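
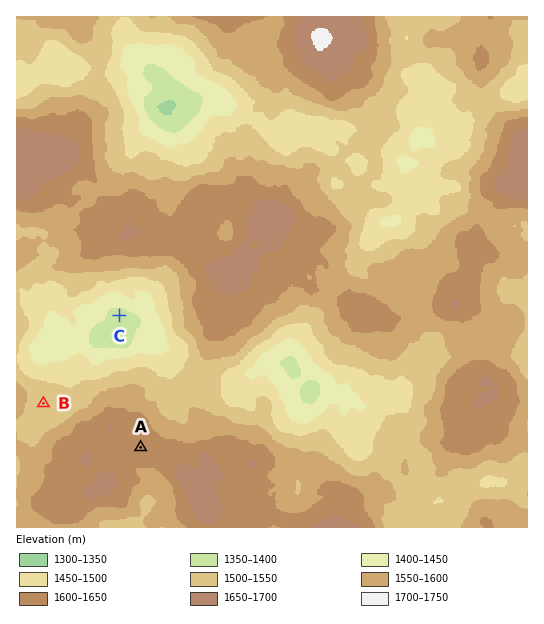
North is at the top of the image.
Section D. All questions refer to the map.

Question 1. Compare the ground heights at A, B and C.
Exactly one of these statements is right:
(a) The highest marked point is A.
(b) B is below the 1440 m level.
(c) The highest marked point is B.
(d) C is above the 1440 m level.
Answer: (a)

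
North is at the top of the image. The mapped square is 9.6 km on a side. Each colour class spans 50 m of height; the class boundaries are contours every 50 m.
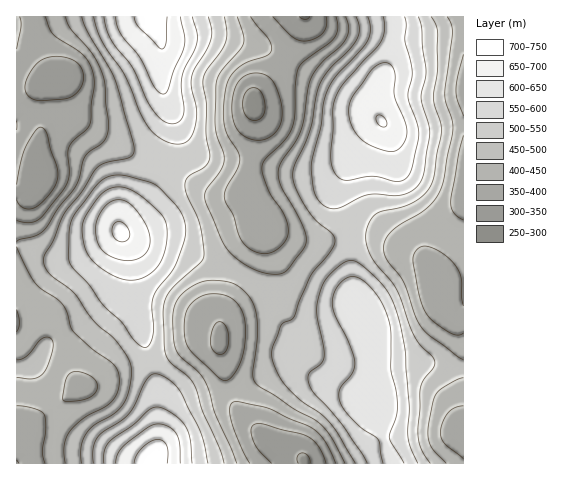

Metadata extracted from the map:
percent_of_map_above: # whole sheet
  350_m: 95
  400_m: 80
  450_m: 62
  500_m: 46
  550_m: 30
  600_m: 17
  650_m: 6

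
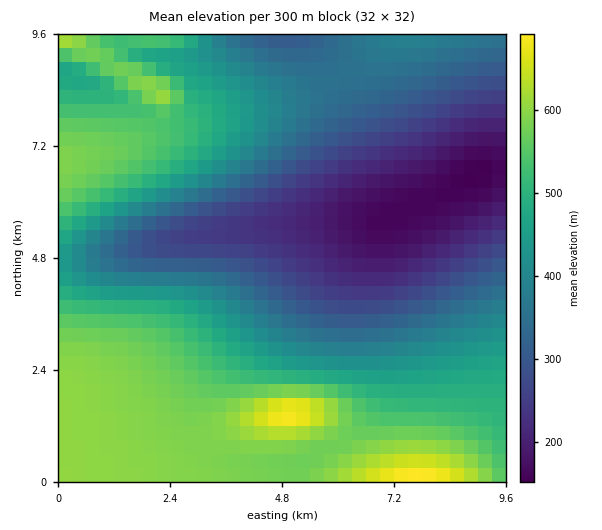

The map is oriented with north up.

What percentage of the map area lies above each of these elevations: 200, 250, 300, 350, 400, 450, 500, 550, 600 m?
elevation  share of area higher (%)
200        92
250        83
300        74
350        64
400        53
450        46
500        36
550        26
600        6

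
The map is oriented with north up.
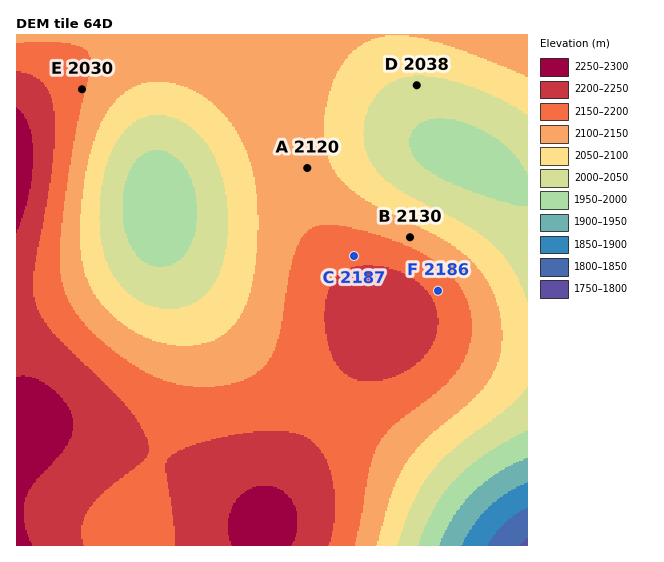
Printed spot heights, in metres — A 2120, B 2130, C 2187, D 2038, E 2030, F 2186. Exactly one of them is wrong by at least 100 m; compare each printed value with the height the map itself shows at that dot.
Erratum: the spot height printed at E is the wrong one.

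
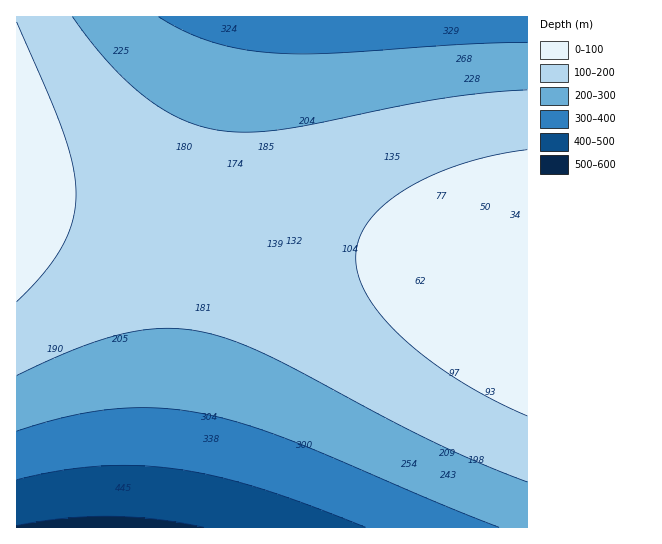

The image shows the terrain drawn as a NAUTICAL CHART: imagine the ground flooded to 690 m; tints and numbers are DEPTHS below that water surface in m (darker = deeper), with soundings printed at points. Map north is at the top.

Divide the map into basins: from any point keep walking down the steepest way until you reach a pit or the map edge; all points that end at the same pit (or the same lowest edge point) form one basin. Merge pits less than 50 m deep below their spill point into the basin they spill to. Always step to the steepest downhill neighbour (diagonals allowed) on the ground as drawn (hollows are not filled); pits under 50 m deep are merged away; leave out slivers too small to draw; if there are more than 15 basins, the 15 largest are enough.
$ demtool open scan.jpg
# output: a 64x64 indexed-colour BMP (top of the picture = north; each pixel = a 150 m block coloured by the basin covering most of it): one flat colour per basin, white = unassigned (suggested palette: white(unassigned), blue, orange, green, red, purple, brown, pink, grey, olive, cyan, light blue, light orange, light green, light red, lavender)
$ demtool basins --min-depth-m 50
<image width="64" height="64" href="data:image/bmp;base64,Qk12CAAAAAAAAHYAAAAoAAAAQAAAAEAAAAABAAQAAAAAAAAIAAATCwAAEwsAABAAAAAAAAAA////ALR3HwAOf/8ALKAsACgn1gC9Z5QAS1aMAMJ34wB/f38AIr28AM++FwDox64AeLv/AIrfmACWmP8A1bDFABERERERERERERERERERERERERERERERERERERERERERERERERERERERERERERERERERERERERERERERERERERERERERERERERERERERERERERERERERERERERERERERERERERERERERERERERERERERERERERERERERERERERERERERERERERERERERERERERERERERERERERERERERERERERERERERERERERERERERERERERERERERERERERERERERERERERERERERERERERERERERERERERERERERERERERERERERERERERERERERERERERERERERERERERERERERERERERERERERERERERERERERERERERERERERERERERERERERERERERERERERERERERERERERERERERERERERERERERERERERERERERERERERERERERERERERERERERERERERERERERERERERERERERERERERERERERERERERERERERERERERERERERERERERERERERERERERERERERERERERERERERERERERERERERERERERERERERERERERERERERERERERERERERERERERERERERERERERERERERERERERERERERERERERERERERERERERERERERERERERERERERERERERERERERERERERERERERERERERERERERERERERERERERERERERERERERERERERERERERERERERERERERERERERERERERERERERERERERERERERERERERERERERERERERERERERERERERERERERERERERERERERERERERERERERERERERERERERERERERERERERERERERERERERERERERERERERERERERERERERERERERERERERERERERERERERERERERERERERERERERERERERERERERERERERERERERERERERERERERERERERERERERERERERERERERERERERERERERERERERERERERERERERERERERERERERERERERERERERERERERERERERERERERERERERERERERERERERERERERERERERERERERERERERERERERERERERERERERERERERERERERERERERERERERERERERERERERERERERERERERERERERERERERERERERERERERERERERERERERERERERERERERERERERERERERERERERERERERERERERERERERERERERERERERERERERERERERERERERERERERERERERERERERERERERERERERERERERERERERERERERERERERERERERERERERERERERERERERERERERERERERIiIhERERERERERERERERERERERERERERERERERIiIiIiIiERERERERERERERERERERERERERERESIiIiIiIiIiIiIREREREREREREREREREREREREiIiIiIiIiIiIiIiIiIhEREREREREREREREREREiIiIiIiIiIiIiIiIiIiIiIiERERERERERERERIiIiIiIiIiIiIiIiIiIiIiIiIiIiIRERERERERIiIiIiIiIiIiIiIiIiIiIiIiIiIiIiIiIhEREREiIiIiIiIiIiIiIiIiIiIiIiIiIiIiIiIiIiIiESIiIiIiIiIiIiIiIiIiIiIiIiIiIiIiIiIiIiIiIiIiIiIiIiIiIiIiIiIiIiIiIiIiIiIiIiIiIiIiIiIiIiIiIiIiIiIiIiIiIiIiIiIiIiIiIiIiIiIiIiIiIiIiIiIiIiIiIiIiIiIiIiIiIiIiIiIiIiIiIiIiIiIiIiIiIiIiIiIiIiIiIiIiIiIiIiIiIiIiIiIiIiIiIiIiIiIiIiIiIiIiIiIiIiIiIiIiIiIiIiIiIiIiIiIiIiIiIiIiIiIiIiIiIiIiIiIiIiIiIiIiIiIiIiIiIiIiIiIiIiIiIiIiIiIiIiIiIiIiIiIiIiIiIiIiIiIiIiIiIiIiIiIiIiIiIiIiIiIiIiIiIiIiIiIiIiIiIiIiIiIiIiIiIiIiIiIiIiIiIiIiIiIiIiIiIiIiIiIiIiIiIiIiIiIiIiIiIiIiIiIiIiIiIiIiIiIiIiIiIiIiIiIiIiIiIiIiIiIiIiIiIiIiIiIiIiIiIiIiIiIiIiIiIiIiIiIiIiIiIiIiIiIiIiIiIiIiIiIiIiIiIiIiIiIiIiIiIiIiIiIiIiIiIiIiIiIiIiIiIiIiIiIiIiIiIiIiIiIiIiIiIiIiIiIiIiIiIiIiIiIiIiIiIiIiIiIiIiIiIiIiIiIiIiIiIiIiIiIiIiIiIiIiIiIiIiIiIiIiIiIiIiIiIiIiIiIiIiIiIiIiIiIiIiIiIiIiIiIiIiIiIiIiIiIiIiIiIiIiIiIiIiIiIiIiIiIiIiIiIiIiIiIiIiIiIiIiIiIiIiIiIiIiIiIiIiIiIiIiIiIiIiIiIiIiIiIiIiIiIiIiIiIiIiIiIiIiIiIiIiIiIiIiIiIiIiIiIiIiIiIiIiIiIiIiIiIiIiIiIiIiIiIiIiIiIiIiIiIiIiIiIiIiIiIiIiIiIiIiIiIiIiIiIiIiIiIiIiIiIiIiIiIiIiIiIiIiIiIiIiIiIiIiIiIiIiIiIiIiIiIiIiIiIiIiIiIiIiIiIiIiIiIiIiIiIiIiIiIiIiIi"/>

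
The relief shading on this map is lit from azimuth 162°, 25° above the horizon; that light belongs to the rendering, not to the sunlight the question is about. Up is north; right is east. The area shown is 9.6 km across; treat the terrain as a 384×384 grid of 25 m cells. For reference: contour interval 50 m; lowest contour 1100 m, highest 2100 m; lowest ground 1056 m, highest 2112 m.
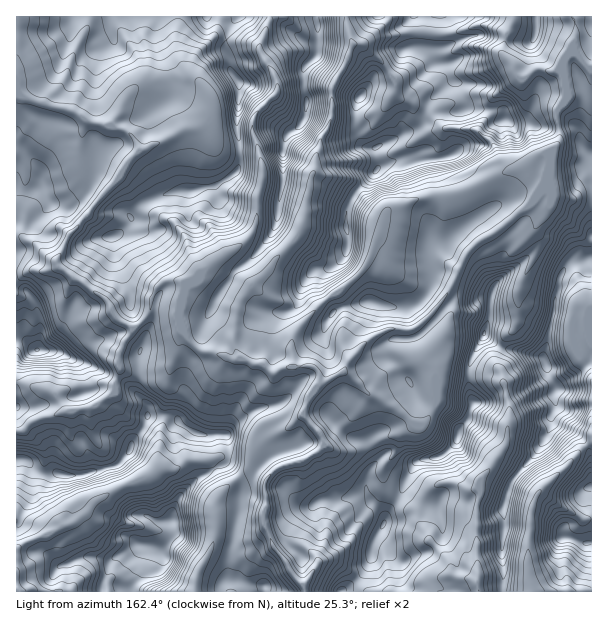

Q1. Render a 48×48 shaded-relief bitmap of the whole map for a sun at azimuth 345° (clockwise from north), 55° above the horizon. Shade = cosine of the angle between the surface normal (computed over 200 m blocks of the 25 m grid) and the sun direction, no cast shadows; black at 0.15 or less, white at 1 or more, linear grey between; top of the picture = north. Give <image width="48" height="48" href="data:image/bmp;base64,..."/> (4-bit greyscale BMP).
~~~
<image width="48" height="48" href="data:image/bmp;base64,Qk32BAAAAAAAAHYAAAAoAAAAMAAAADAAAAABAAQAAAAAAIAEAAATCwAAEwsAABAAAAAAAAAAAAAAABEREQAiIiIAMzMzAERERABVVVUAZmZmAHd3dwCIiIgAmZmZAKqqqgC7u7sAzMzMAN3d3QDu7u4A////ALqni9vLcQOc3M3suszvp3d6vMvLqKuYh7u5iru7lQF83c3rya3uuId4q7u6l7uIh7vNy827qmE63c3cqZvMupmYiaqohqp3dqze7u7cvKMX3czNi5iqzKq7qJqplKp1aIve7u7e3cY2vbrKqoiZzaqruZq6pJqZvYis3e7u3chovLnKqYmrvcqqq6q5tYvO3ZZ5vN3d7+lYvLirqqmrvOuru6u6tYzfy4ZEab3v//xWvMmrvdy8zNyry6vM1G3sqohSEUe+//+Eesqs3u7t3NypvKvN5inc3ImodTImve/oVauN/u7+7d23Z3et3BGN3aze7ttRWrzcpnuZ3e/+7s3bYzN73XAI7e7u7u7XSJmZmXrKmb7c3u7//DNZzbQBjv/u3e3dd5h4mHnMy6urze7/7JRHvLswOt7u7u7vt5rN7Ie7zdmt7d3d29g2rLuCFIvd3u7u2s3e7smarMrN3t3LzN1UipmmMqu7qr3s7u7e7tzLqc3c3dy7zrymiYmoZMzKqYrc7e7d7u3dyb7t3Mu7zKzaupm5ZZiHiYne3N3c3e3d7azdy7zMzL3bupi7hTEjSJnNys3czd3Lzbmsy7zMzLyqmHi7uVIlmqrMur3czMu6u5iazLvLzLyHiJy6y6y7vMqt2rzLu7u7u6mqrNy7vMuVvu+6vN673My867zLq7u6q8uamauru7q4nu7IvN2rzL3JzLzMq8y7mc2Ihmd4u7rcjO3YvOyrzLypm7zNuszMt53amJmni7u8jNzYq+273cmamrvN2rzdyFfd3d3cicu8e9vZit3M3KeaiKvN3KvMumM57u7duMzfiNzLeMzNuYiJhni83bm8zLghnt3Myq3v6szNmZmbmJmIhlaKvdqL3e2iO8zMy53v/t3ezKl4ypmYd2Zmis2Wzu3IOczMy5re7u7d7rmIzcy5mYhVRHzFbdy6WMzMzLms3N7e/rqYfe7bu6h3Q0nJSsu6WMzN3dypvM3u7bupeO7dupeYdlnLaMu8RazN3d3Lq8ze3ru7ua7u25mIqWjMd8zOUDabzM3dy7zNzMu8zJzu7dzLuVbMh83doAAViavN3MzLq8zMzLnO7u7u7WW6hqzLlhAAEjeszMzKq83czMqt7u7u7ralQ4uHm6dSEAA4q7zLvM3czMur3d3d3biFUEqInMvLqWIURGm8vM3MzM3Lq83czKpooAmqvuy83uyEISNqvdzMzMzbqrvMy5qL1QTL3v7Mu7qnZnZ63t3cy7u7u6q8ynXe7TLau+7tupdqu6u87dzMupq8zLu7yIGe3IS6qc7cu7qs7Mys7cy6mpmrzMu7ppM8qqbL2a3Lu6ur3e27zcy6qpiKu7u7dcl6ioSe7bu6q7u6rd3Mzcy6qqh3mauoacq6i4FO79iaq7qru6u8zMu7q6l3eJmIjMq4nLM67riazMqJuXeby7urrMupiIiHrKmpm8hYzLzM3cp2qpaJy8u7u8u5mZmHq4WLu7hpqb3My7uWjMmKu8zMusy6qpmXinRs3LhqlpyqqZm5jdqKuw=="/>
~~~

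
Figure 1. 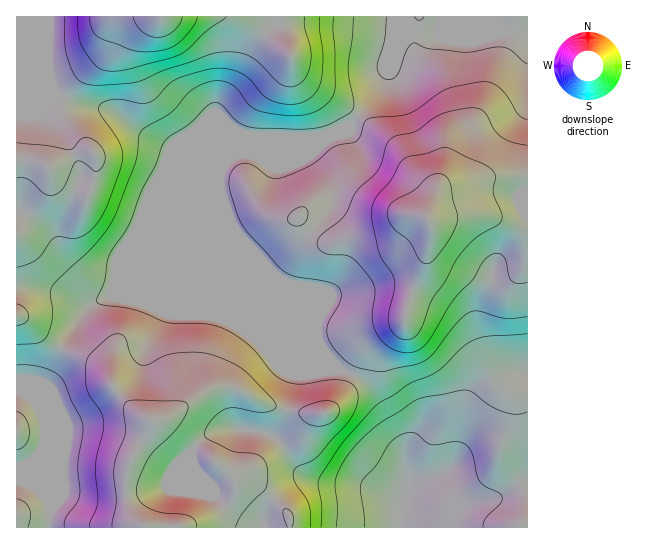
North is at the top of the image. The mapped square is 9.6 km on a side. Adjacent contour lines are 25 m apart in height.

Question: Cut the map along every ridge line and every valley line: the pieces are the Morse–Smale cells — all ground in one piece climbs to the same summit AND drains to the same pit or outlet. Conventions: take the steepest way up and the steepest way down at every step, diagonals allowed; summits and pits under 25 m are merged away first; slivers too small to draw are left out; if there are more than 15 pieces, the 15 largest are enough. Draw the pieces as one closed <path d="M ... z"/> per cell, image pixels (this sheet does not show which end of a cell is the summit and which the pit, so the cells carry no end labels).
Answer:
<path d="M238 16l-222 1 1 511 32-1 0-134-4-10 23-48 13-20 12-11 16-8 5 0 29 7 30 12 46 2 110 46 6 0-20-26-63-63-28-68-4-15 0-16 5-12 13-8 9-2 10 4 18 0 74-30 10-12-54-34-9-10-4-13-6-7-31-26z"/><path d="M359 116l-10 11-66 28-8 2-18 0-4-2-11-2-13 7-9 15 0 16 7 23 25 60 63 63 14 21 13 13 19 8 11 10 13 20 16 29 3 11 4 40-7 20 34 3 11-1 21-8 28-4 33-18 0-304-42 0-21 8-23 4-7 8-6 14 3-13-1-8-18-17-12-20-16-17z"/><path d="M114 296l-5 0-16 8-12 11-13 20-23 48 4 10 1 135 350-1 1-20 7-18-5-47-22-40-16-21-23-10-11-8-100-42-18-5-40-1-30-12z"/><path d="M510 31l-69 2-18 0-10-2-17 20-13 34-24 30 26 21 16 17 12 20 18 17 1 8-2 10 5-11 7-8 23-4 21-8 42-2 0-140z"/><path d="M527 16l-288 1 16 8 31 26 6 7 4 13 9 10 54 34 24-30 13-34 17-20 10 2 87-2 17 4z"/><path d="M527 481l-10 4-22 14-28 4-21 8-11 1-33-3-2 18 127 1z"/>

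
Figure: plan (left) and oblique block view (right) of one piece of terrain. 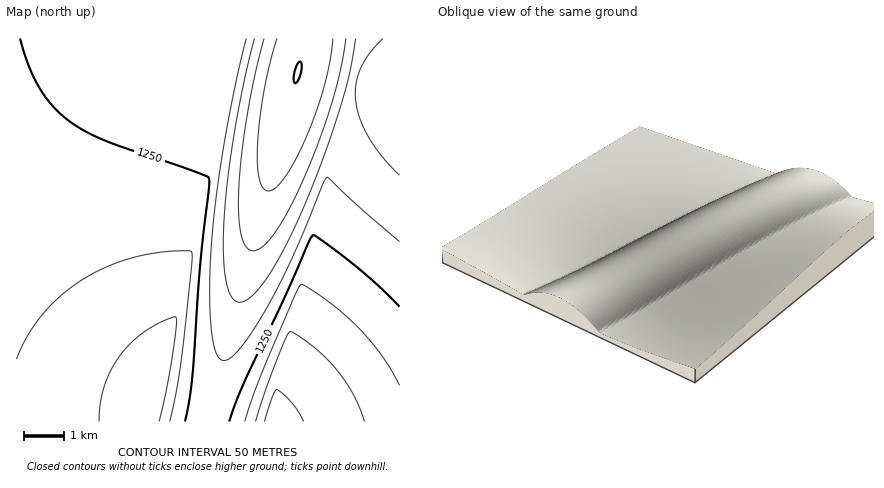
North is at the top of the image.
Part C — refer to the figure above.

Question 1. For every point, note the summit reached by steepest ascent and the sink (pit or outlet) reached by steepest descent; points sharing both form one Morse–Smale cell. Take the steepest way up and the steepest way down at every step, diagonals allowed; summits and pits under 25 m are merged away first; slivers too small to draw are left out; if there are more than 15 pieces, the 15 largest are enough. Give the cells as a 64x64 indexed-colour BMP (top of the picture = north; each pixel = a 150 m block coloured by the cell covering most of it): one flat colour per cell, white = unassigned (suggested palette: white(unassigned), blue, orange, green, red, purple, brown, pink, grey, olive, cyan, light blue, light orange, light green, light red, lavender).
<image width="64" height="64" href="data:image/bmp;base64,Qk12CAAAAAAAAHYAAAAoAAAAQAAAAEAAAAABAAQAAAAAAAAIAAATCwAAEwsAABAAAAAAAAAA////ALR3HwAOf/8ALKAsACgn1gC9Z5QAS1aMAMJ34wB/f38AIr28AM++FwDox64AeLv/AIrfmACWmP8A1bDFABEREREREREREREREREREREzMzMzMyIiIiIiIiIiIiIiERERERERERERERERERERETMzMzMzMiIiIiIiIiIiIiIRERERERERERERERERERERMzMzMzMyIiIiIiIiIiIiIhERERERERERERERERERERETMzMzMzIiIiIiIiIiIiIiERERERERERERERERERERERMzMzMzMiIiIiIiIiIiIiIREREREREREREREREREREREzMzMzMzIiIiIiIiIiIiIhERERERERERERERERERERETMzMzMzMiIiIiIiIiIiIiEREREREREREREREREREREREzMzMzMyIiIiIiIiIiIiIRERERERERERERERERERERETMzMzMzIiIiIiIiIiIiIhERERERERERERERERERERERMzMzMzMyIiIiIiIiIiIiEREREREREREREREREREREREzMzMzMzIiIiIiIiIiIiIRERERERERERERERERERERERMzMzMzMiIiIiIiIiIiIhEREREREREREREREREREREREzMzMzMyIiIiIiIiIiIiERERERERERERERERERERERETMzMzMzMiIiIiIiIiIiIREREREREREREREREREREREREzMzMzMyIiIiIiIiIiIhERERERERERERERERERERERETMzMzMzIiIiIiIiIiIiERERERERERERERERERERERERMzMzMzMiIiIiIiIiIiIREREREREREREREREREREREREzMzMzMzIiIiIiIiIiIhERERERERERERERERERERERERMzMzMzMiIiIiIiIiIiEREREREREREREREREREREREREzMzMzMyIiIiIiIiIiIRERERERERERERERERERERERETMzMzMzIiIiIiIiIiIhERERERERERERERERERERERERMzMzMzMiIiIiIiIiIiERERERERERERERERERERERERETMzMzMzIiIiIiIiIiIRERERERERERERERERERERERERMzMzMzMiIiIiIiIiIhEREREREREREREREREREREREREzMzMzMyIiIiIiIiIiERERERERERERERERERERERERETMzMzMzIiIiIiIiIiIREREREREREREREREREREREREREzMzMzMyIiIiIiIiIhERERERERERERERERERERERERETMzMzMzIiIiIiIiIiERERERERERERERERERERERERERMzMzMzMiIiIiIiIiIREREREREREREREREREREREREREzMzMzMyIiIiIiIiIhERERERERERERERERERERERERERMzMzMzMiIiIiIiIiEREREREREREREREREREREREREREzMzMzMyIiIiIiIiIRERERERERERERERERERERERERETMzMzMzIiIiIiIiIhEREREREREREREREREREREREREREzMzMzMiIiIiIiIiERERERERERERERERERERERERERETMzMzMzIiIiIiIiIRERERERERERERERERERERERERERMzMzMzMiIiIiIiIhEREREREREREREREREREREREREREzMzMzMyIiIiIiIiERERERERERERERERERERERERERERMzMzMzIiIiIiIiIREREREREREREREREREREREREREREzMzMzMiIiIiIiIhERERERERERERERERERERERERERETMzMzMzIiIiIiIiERERERERERERERERERERERERERERMzMzMzMiIiIiIiIRERERERERERERERERERERERERERETMzMzMyIiIiIiIhERERERERERERERERERERERERERERMzMzMzIiIiIiIiEREREREREREREREREREREREREREREzMzMzMyIiIiIiIRERERERERERERERERERERERERERETMzMzMzIiIiIiIhEREREREREREREREREREREREREREREzMzMzMiIiIiIiERERERERERERERERERERERERERERETMzMzMyIiIiIiIRERERERERERERERERERERERERERERMzMzMzMiIiIiIhEREREREREREREREREREREREREREREzMzMzMyIiIiIiERERERERERERERERERERERERERERERMzMzMzIiIiIiIREREREREREREREREREREREREREREREzMzMzMiIiIiIhERERERERERERERERERERERERERERETMzMzMzIiIiIiEREREREREREREREREREREREREREREREzMzMzMiIiIiIRERERERERERERERERERERERERERERETMzMzMyIiIiIhERERERERERERERERERERERERERERERMzMzMzIiIiIiEREREREREREREREREREREREREREREREzMzMzMiIiIiIRERERERERERERERERERERERERERERERMzMzMzIiIiIhEREREREREREREREREREREREREREREREzMzMzMiIiIiERERERERERERERERERERERERERERERETMzMzMyIiIiIRERERERERERERERERERERERERERERERMzMzMzIiIiIhERERERERERERERERERERERERERERERETMzMzMyIiIiERERERERERERERERERERERERERERERERMzMzMzIiIiIREREREREREREREREREREREREREREREREzMzMzMiIiIhERERERERERERERERERERERERERERERETMzMzMyIiIi"/>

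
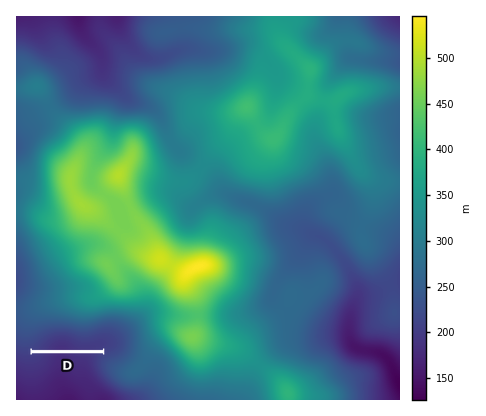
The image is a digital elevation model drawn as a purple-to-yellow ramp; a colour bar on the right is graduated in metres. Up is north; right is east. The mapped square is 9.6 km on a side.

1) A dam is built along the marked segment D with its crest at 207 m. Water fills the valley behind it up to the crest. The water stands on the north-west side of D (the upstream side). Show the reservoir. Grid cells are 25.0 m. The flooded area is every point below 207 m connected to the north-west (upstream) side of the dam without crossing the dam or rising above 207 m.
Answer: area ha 52.1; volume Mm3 4.42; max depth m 23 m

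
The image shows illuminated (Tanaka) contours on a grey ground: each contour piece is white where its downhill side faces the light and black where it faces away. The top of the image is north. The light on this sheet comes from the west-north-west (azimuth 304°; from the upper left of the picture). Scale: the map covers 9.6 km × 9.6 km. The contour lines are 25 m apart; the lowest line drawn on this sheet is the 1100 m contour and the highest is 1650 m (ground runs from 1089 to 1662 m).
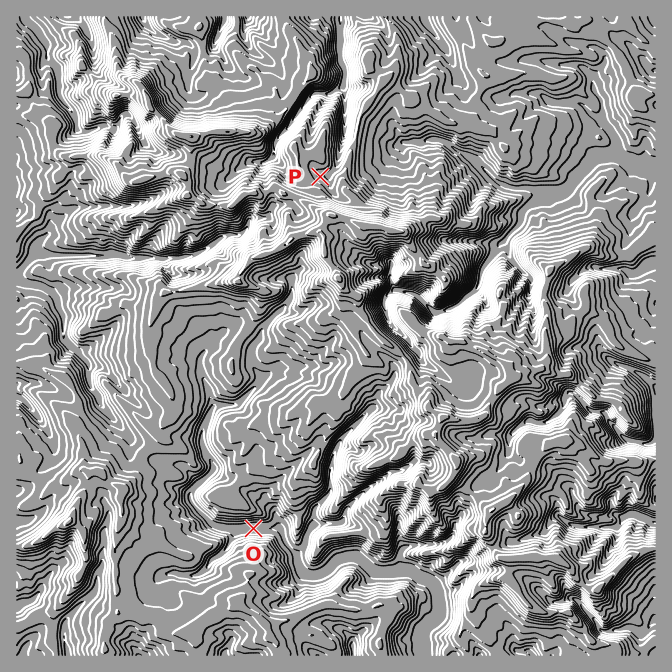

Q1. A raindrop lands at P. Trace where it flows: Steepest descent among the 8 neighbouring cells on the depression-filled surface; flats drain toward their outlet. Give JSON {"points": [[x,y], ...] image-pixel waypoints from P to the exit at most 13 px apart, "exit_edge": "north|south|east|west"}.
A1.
{"points": [[320, 177], [334, 170], [338, 157], [342, 143], [345, 130], [345, 117], [345, 103], [345, 90], [345, 77], [342, 63], [340, 50], [340, 37], [340, 23], [340, 17]], "exit_edge": "north"}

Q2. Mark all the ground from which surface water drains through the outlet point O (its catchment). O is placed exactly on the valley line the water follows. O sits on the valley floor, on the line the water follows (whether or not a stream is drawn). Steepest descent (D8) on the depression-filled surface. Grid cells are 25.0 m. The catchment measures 12.315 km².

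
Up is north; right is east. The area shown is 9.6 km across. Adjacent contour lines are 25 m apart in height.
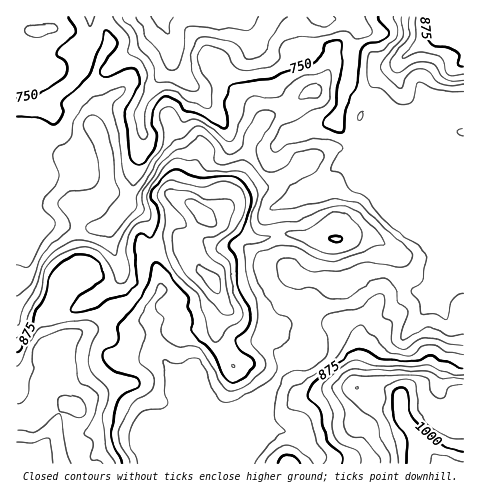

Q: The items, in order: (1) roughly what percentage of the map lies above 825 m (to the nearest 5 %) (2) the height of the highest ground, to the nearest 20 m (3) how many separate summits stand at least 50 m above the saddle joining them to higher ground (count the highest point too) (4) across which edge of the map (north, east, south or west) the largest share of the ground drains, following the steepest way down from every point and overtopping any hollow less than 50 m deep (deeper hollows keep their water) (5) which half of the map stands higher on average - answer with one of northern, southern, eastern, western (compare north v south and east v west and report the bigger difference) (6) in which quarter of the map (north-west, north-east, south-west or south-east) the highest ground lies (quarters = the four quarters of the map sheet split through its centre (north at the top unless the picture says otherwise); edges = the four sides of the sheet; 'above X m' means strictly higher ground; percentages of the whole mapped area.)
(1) About 45 % of the map lies above 825 m.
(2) About 1040 m is the highest elevation on the sheet.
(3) Counting only tops that stand 50 m proud, the map has 4 summits.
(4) The largest share of the runoff leaves by the northern edge.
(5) On average the southern half of the map is the higher ground.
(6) Look to the south-east quarter for the highest ground.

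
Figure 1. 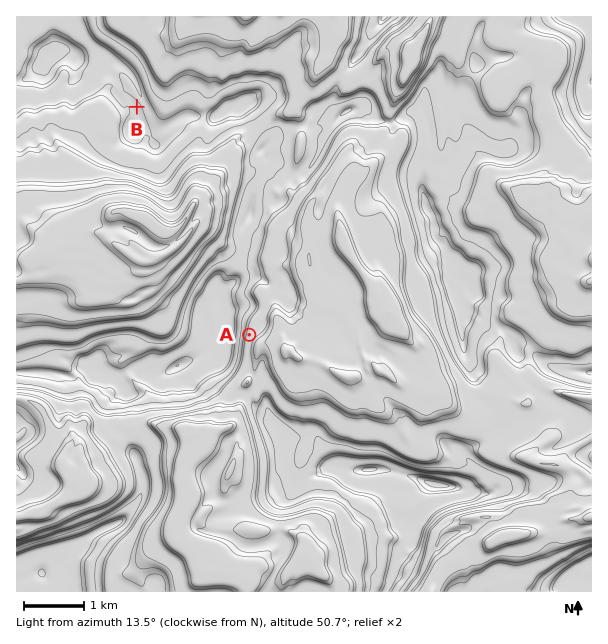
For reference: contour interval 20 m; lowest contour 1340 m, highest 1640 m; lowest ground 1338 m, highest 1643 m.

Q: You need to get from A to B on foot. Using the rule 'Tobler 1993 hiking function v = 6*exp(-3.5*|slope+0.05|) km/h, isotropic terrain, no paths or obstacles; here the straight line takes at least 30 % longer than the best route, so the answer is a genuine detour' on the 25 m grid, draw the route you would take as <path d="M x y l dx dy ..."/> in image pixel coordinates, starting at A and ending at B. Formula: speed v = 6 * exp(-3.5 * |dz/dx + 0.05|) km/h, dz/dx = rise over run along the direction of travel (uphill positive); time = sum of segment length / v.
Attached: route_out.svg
<path d="M249 335l0-15 6-12 0-3-3-6-3-3-1-3 0-14-17-33 0-3-1-3 0-54-2-3 0-9-3-6-1-1-6-3-6-6-18-9-9-9-29-15-16-17-3-1"/>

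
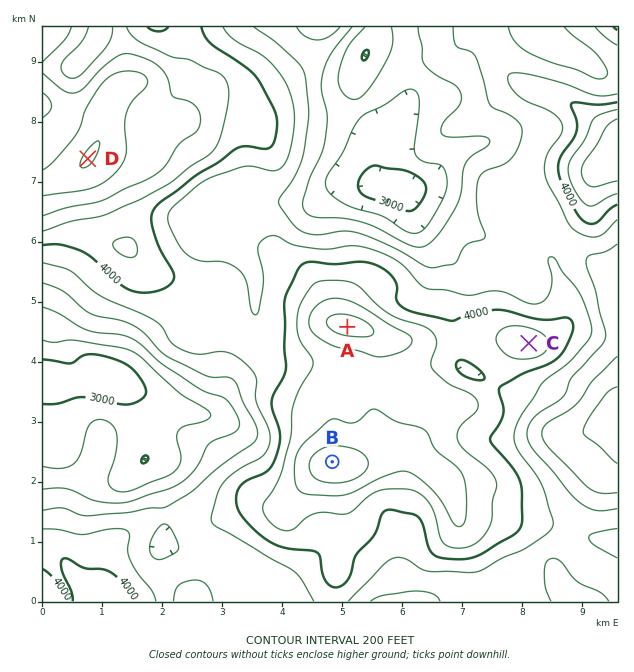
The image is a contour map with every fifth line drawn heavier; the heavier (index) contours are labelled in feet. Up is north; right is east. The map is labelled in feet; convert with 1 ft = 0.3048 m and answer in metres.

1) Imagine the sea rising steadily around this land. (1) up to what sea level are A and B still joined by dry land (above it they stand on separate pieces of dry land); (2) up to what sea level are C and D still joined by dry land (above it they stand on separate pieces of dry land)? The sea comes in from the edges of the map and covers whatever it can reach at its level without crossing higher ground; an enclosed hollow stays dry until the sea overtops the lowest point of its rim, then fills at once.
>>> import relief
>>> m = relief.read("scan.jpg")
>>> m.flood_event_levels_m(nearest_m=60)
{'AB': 1320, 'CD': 1200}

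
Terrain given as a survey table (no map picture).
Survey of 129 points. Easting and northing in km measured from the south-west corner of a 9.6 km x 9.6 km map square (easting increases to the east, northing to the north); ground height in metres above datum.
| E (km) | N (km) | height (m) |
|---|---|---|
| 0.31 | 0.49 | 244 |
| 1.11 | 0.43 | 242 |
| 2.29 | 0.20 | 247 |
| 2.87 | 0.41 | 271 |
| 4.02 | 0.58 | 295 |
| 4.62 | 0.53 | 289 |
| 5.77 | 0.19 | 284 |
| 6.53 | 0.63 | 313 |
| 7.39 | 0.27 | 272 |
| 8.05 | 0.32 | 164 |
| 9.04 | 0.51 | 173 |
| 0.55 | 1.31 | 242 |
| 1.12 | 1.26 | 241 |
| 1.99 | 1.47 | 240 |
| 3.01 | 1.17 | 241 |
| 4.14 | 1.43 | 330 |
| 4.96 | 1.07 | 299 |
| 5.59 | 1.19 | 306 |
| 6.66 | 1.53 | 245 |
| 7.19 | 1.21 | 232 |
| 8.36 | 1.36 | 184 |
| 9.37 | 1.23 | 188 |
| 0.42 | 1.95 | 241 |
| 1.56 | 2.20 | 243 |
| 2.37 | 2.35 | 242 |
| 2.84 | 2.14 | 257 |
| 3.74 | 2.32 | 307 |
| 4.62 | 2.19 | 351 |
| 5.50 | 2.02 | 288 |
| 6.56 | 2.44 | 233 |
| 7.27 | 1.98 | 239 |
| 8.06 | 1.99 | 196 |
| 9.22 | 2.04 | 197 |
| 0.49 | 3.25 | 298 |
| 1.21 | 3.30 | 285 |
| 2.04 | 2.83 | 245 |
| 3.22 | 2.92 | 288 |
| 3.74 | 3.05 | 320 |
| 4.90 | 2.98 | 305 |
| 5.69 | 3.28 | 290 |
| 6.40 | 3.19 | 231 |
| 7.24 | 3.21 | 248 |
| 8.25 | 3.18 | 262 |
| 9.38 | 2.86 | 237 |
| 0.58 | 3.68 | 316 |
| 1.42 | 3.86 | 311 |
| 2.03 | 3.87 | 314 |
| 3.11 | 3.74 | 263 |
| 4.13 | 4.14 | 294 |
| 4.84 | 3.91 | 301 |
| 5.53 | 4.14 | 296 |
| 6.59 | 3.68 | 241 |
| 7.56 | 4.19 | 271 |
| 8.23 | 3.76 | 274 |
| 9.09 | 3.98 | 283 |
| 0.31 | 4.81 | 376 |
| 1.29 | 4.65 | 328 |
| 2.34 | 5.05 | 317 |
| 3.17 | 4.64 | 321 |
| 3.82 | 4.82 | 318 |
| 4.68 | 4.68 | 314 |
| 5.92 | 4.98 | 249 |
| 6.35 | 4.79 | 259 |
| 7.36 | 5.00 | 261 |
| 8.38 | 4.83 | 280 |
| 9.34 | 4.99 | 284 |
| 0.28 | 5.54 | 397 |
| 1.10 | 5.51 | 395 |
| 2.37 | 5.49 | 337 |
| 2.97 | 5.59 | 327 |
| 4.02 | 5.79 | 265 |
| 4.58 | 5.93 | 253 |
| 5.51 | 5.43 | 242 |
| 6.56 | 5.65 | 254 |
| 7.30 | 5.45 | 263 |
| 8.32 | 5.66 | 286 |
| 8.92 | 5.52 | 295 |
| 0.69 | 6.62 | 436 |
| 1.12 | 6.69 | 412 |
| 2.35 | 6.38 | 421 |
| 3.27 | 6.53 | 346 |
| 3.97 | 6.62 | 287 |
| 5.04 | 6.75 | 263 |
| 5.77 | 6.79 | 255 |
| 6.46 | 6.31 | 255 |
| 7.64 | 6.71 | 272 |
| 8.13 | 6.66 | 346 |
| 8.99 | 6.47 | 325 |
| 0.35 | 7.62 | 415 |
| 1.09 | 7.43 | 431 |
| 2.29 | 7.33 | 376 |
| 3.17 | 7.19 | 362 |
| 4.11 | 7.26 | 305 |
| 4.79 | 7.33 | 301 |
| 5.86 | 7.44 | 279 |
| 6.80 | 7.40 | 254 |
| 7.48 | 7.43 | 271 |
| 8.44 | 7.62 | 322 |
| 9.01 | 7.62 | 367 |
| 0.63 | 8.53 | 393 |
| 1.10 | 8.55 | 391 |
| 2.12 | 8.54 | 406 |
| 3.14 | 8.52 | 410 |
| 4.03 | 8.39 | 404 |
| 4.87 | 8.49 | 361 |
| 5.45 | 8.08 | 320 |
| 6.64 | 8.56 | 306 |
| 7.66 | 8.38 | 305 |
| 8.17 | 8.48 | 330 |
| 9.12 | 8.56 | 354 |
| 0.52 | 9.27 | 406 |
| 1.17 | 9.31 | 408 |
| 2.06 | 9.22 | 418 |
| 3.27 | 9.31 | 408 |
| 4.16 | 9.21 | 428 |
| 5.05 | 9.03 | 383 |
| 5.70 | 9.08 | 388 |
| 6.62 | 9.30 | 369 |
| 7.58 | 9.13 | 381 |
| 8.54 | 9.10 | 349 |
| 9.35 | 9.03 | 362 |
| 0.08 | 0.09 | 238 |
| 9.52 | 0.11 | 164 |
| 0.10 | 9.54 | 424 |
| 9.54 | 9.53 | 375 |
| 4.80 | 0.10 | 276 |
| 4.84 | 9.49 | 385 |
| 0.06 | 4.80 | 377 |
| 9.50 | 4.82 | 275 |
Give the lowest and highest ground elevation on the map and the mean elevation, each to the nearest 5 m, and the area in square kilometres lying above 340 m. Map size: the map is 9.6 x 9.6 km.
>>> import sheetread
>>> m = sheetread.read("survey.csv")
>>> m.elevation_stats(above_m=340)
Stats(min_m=160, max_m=440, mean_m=305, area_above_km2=25.4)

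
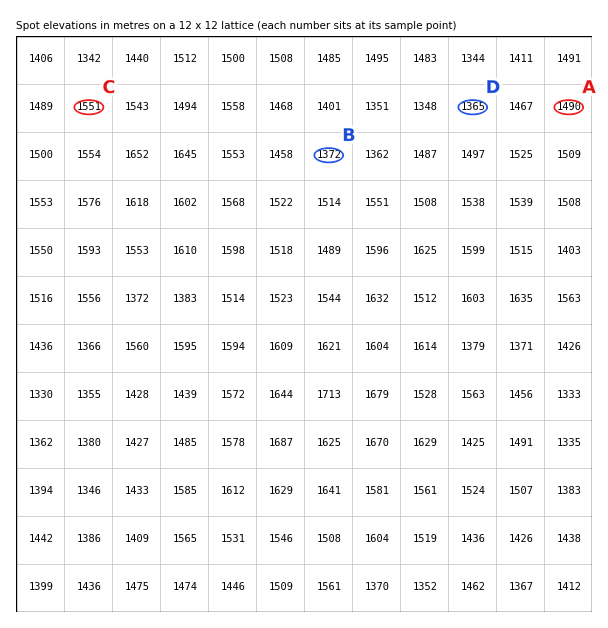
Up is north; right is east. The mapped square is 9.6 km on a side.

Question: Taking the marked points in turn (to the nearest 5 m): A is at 1490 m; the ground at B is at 1370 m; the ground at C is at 1550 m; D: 1365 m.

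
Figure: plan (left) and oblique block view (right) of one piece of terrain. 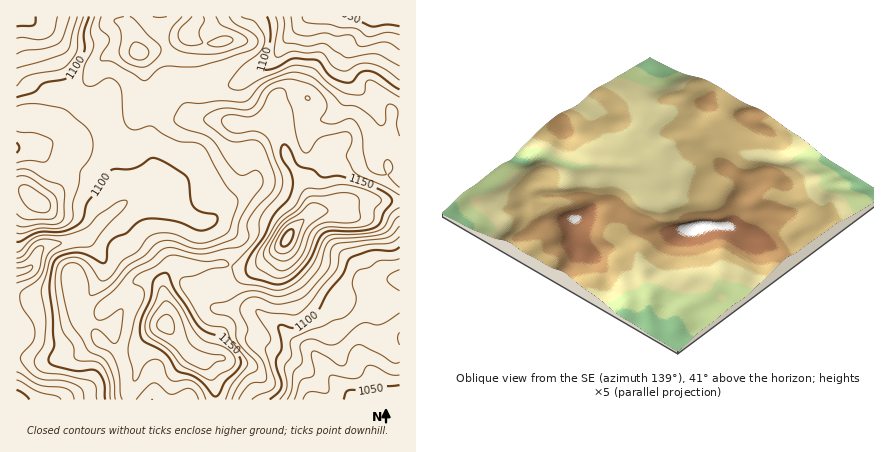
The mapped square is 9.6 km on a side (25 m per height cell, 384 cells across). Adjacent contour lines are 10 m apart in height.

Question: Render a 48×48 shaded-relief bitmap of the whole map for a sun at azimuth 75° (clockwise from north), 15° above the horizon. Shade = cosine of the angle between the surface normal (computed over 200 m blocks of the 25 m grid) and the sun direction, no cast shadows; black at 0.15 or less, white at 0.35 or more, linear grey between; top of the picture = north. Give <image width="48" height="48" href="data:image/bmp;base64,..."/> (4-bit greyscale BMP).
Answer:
<image width="48" height="48" href="data:image/bmp;base64,Qk32BAAAAAAAAHYAAAAoAAAAMAAAADAAAAABAAQAAAAAAIAEAAATCwAAEwsAABAAAAAAAAAAAAAAABEREQAiIiIAMzMzAERERABVVVUAZmZmAHd3dwCIiIgAmZmZAKqqqgC7u7sAzMzMAN3d3QDu7u4A////AGZndmVWUzaJl3iHVGrLqZmry5iJqYiIiGVmd2ZmUzWJl3eHVHq7qYm825iZmIiIiFVWdmZ2UzV5l2d2RYqrqZrNyomph4mId1VWdmd3U0Z5l2ZlVomruqzcuZqYeJmHd2Zmd3eHVFZ4mGRFeJmszM3LqqqHeZl3d3dmd3d2VmZ4h1NXmZm+7cuqq7l3iZh3eHdmZ3ZVeHZndUR5qpre26qru5d4mYd4iXdlVmZWiYZmVFeaqqvduZq7qYd4mYiImXdlVWZniIZUNXm7u6q7qau5iYiImZiImXdlRVZ4iIdUNYrN26mrqqqXeZmYiZiImXd1RGeHiIdkRYrN25mquph3iZmZiZiImXd1RGiHeJh1RYvdypmaqXd4iZqZiZmIiXd1RGiYeIh2RYzcqYiZmGZ4iaqpmZmImXd1RGiZh3iGVZzKmIiIh2Z4maupmZmJmodlRGmql2Z3Zpy5iIh3dmZ4mquqqpmZmndTNHm7p1Vnd5qYiIh3ZmZ4q6q6qpmZmYdSJHq7qGZnd4iZmYiHZmZoq7u7upiZiJljRoq7l3d3d3iaqYiHZVVnq8zLupiIiLuWZ4mpd3h3ZnmrqYiYZURYrN3LqYiHeLund4iHd4h3d4q7qYiIZTI3vN3Kh3d3iZmXZ4iHd4iHeJqqmId2ZUIlrcy4dnd4mniGaJmZh3iIiJmZmIdlVlQ0i7qXZniau3d3irqqmHeIiJmIiIdlVmZVaJqHeJmru2Z4rLupmId4iIiIiIdmZmZmZnmYiaqrumd5vLqpmYh3iIiIiIh2ZmZ3ZWmZmaqaq3ibu7qZmZiIiIiIeIh3d3ZmZnmYmaqru4m7qqqpmYiIiIiIeId3d3ZVZ4mImqu7u5q7mZqZmYiIiIiIiHZniHZVZ5mYmru6qqqpiJmZmYiIiIiIh3ZniHZFeJmZmqqoiZmYiIiZmIiIiIiIh2Z4iHVGiZmZmqqYiYiId3iZmIiJiIeIdmZ4iGRHqoiJmaqYmXd3d3iamIiIiHeIdmZ4h2RYqoeImqqYmXd3d3iamYiIh3d3dmZnh2VpqoeImrqYiXd3iImamIeIh3d3dmZnh3eJqpiIiaqZiYiIiZmZmHd4h3d3d2ZomHiJqpiYiaqYiIiJmZmZiHd4iHd3h3eJmHiZqpiZmaqYiImZmZmYiHd4iIiIiIial2eJmYmqmZmIiYiZiIiIiHd4iYiImZmZhlaJmIq7qZiImoiIiIiIiHd4iZiJmZmZhlaJmJvLuYeJq3eIiId4iHd3iZiIiImZh2eJmqvLqXeau4iIiHZoiHdniYiIiIiZmId4mqvLqHiru4iIiHZniHZnmYiIiIiZmZmHiavLmImqqoiIiHVWd2VompiIiIiJmaqXiaq7mImaqoiIiGVVZ2Voqph3d3iJmbupmpmqmZmZqpmYh2VVZmZ5qoZniIiZqs3KmpmZmamJmpmYdlRFZmaKqXZomYiau8zLqZiZmaqYmZmHdlREZneamYZompmrurvMupmamaqYmYh3dlREVniamYdniqq7qqvMupmZqqqZmQ=="/>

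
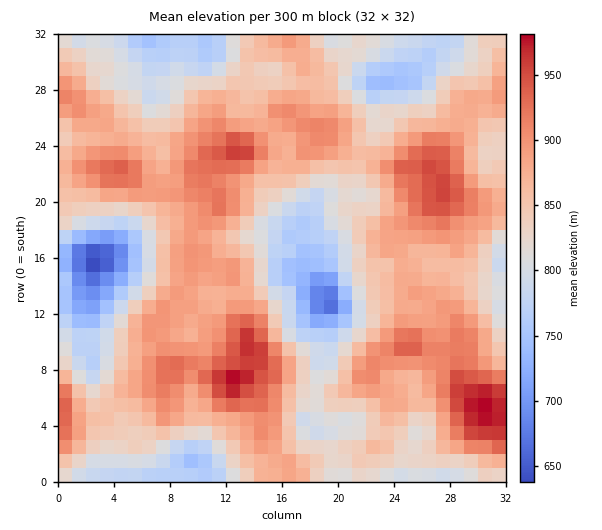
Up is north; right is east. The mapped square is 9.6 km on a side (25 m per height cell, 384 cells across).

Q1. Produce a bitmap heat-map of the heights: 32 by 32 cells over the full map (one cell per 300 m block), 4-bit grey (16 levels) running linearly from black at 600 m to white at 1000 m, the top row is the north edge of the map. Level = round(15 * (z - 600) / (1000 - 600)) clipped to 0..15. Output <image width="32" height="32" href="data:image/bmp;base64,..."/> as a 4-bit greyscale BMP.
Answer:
<image width="32" height="32" href="data:image/bmp;base64,Qk12AgAAAAAAAHYAAAAoAAAAIAAAACAAAAABAAQAAAAAAAACAAATCwAAEwsAABAAAAAAAAAAAAAAABEREQAiIiIAMzMzAERERABVVVUAZmZmAHd3dwCIiIgAmZmZAKqqqgC7u7sAzMzMAN3d3QDu7u4A////AId3d2ZmZomqupiJiHiHeJmZeIh3ZWeaqrqYmZmJmZmqupiZmHZ4mrupmJmqmJq8zcuZmZqYiavLmHiImZiKze7Lqpmruqq7u5eIiJqpm97u2pmqvLq83MyoiZmrqqve7sqJq7y6ve3cqYmru6q83u6oeKu8y87u3LmIq8uqvN3cl2iavMzN3dy5d5vLu8zMuoZnmru7vN7cqHeKvN3MzLl2d5q7urve2oZmeKvMu8y5ZVeKu7q7zcl2RWeau7vLqGRFeau7qru4dTJXmrq7uphkNGeau6qql3UzWJqru6mIYyNWiru7uoZlRHiauqqpiFMSRnq7u7qGVVZ5maqqqpdTIjWKu7qph2Zmeau6qrqXdURWibu6mIdmZ4mru7u7qJh3d4qru6mHZmiJq7zMu7qZmYmau8y6mHZ4mZq83cy7qqu7u7zMupmHeIiKzN3cuqu8zLu8zLuqqYiZmszd26qrzNy6vMzMuqqpqavd3cqZq7u7qrzN3curu6qqvN3KmZqqqqq7zN26q8y5mavMupmbu6qZm7y7q7zMuoiaqqqZu7uZiJq7qqvLu6mJiZqqqsuqmHeJqqqqu6qYZ3eJq6u6mIh4iJmZmZqqh1VWeZmrqoiHd3d3mZmqqYdmZmeImpmId2ZmZomqqqmIh3ZneJqHiHZmZmaJqrqYiIh3d3iZ"/>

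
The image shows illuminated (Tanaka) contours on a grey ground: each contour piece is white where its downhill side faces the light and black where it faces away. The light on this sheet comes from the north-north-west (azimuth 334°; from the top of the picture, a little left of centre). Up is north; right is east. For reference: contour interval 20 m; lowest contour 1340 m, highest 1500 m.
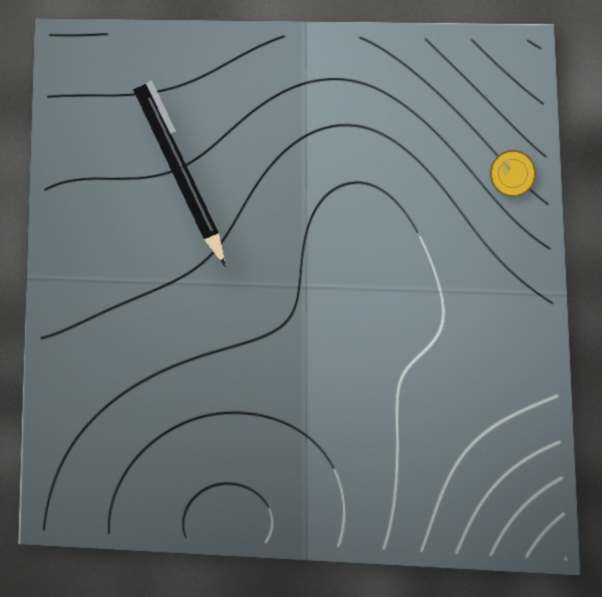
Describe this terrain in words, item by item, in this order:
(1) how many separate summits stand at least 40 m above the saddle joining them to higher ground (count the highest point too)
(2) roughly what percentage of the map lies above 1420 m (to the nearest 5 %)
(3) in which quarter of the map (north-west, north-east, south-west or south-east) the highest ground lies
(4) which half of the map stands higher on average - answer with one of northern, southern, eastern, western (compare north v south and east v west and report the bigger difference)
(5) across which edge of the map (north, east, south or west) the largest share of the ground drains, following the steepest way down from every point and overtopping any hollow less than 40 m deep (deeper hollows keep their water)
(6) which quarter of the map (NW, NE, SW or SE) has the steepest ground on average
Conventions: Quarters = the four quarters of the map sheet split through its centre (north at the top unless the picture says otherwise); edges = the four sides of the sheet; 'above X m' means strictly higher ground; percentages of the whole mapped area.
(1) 2 summits rise at least 40 m above their surroundings.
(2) Roughly 25 % of the ground is higher than 1420 m.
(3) The highest ground is in the north-east quarter.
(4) Taken as a whole, the northern half is higher than the southern.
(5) Most of the ground drains across the southern edge.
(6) The north-east quarter is the steepest part of the map.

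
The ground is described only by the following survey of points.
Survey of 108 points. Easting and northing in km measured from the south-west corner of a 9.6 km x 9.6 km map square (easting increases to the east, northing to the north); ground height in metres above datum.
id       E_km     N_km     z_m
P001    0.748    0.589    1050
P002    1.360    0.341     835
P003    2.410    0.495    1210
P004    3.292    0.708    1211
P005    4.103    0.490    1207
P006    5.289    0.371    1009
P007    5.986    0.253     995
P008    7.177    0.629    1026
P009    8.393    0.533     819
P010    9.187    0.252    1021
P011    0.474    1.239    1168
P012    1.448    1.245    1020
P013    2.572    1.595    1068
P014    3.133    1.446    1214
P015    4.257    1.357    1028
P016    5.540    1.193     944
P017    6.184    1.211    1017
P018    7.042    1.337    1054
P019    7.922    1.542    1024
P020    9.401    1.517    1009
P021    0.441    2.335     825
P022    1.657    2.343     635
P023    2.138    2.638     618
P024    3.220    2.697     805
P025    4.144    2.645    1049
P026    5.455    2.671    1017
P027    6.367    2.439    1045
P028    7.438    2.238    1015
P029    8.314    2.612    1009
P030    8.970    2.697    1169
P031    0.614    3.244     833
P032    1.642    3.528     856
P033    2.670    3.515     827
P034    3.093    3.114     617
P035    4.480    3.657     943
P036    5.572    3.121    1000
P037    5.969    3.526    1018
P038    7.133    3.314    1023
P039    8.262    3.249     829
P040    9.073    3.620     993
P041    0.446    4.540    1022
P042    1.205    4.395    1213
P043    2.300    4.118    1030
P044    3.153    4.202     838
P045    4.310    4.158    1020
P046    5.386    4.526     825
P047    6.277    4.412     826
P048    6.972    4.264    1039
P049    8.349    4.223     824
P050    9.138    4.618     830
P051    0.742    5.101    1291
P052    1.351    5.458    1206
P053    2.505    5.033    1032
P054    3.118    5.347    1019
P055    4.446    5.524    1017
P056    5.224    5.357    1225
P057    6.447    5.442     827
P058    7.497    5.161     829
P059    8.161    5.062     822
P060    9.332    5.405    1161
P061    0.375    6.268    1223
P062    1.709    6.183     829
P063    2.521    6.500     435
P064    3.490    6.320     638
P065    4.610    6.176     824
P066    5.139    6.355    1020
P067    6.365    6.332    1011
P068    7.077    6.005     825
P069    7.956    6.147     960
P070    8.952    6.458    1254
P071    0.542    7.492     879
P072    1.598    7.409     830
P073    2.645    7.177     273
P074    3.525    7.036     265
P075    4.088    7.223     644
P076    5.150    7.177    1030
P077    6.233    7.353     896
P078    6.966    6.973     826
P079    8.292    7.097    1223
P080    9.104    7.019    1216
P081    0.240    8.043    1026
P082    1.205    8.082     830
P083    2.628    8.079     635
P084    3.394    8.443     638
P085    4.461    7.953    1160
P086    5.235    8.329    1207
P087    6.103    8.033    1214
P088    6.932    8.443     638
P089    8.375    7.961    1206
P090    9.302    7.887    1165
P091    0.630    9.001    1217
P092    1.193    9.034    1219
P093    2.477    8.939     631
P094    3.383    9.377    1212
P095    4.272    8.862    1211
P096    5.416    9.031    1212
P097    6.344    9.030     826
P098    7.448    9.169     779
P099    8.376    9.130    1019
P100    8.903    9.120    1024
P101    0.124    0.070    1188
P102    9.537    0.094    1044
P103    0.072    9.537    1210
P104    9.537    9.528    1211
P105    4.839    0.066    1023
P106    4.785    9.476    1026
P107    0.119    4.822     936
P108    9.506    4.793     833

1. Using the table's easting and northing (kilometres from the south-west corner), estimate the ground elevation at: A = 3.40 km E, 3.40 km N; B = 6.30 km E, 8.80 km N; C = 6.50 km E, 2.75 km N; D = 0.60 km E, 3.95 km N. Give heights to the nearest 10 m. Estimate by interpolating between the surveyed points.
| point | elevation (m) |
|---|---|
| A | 670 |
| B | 820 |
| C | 1080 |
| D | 990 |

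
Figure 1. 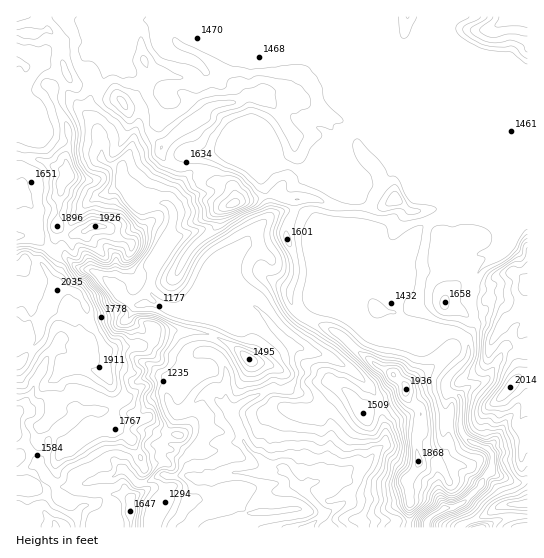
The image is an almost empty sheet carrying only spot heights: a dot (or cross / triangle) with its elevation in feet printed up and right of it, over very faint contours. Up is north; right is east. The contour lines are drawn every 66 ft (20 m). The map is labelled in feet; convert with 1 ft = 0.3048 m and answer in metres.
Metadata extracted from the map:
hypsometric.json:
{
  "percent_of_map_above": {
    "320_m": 96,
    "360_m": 88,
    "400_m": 79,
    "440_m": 67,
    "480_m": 31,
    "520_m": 14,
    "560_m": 6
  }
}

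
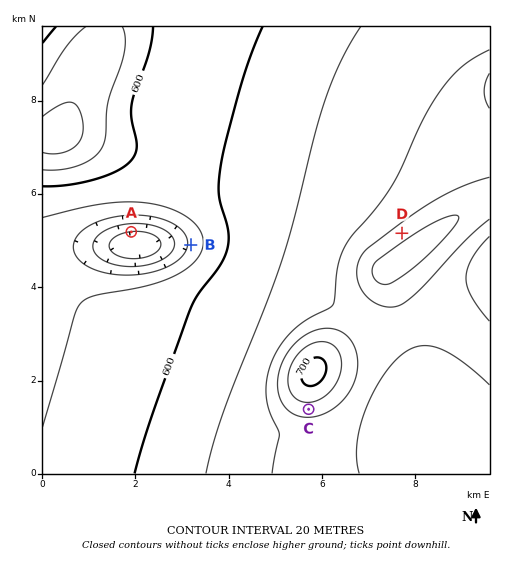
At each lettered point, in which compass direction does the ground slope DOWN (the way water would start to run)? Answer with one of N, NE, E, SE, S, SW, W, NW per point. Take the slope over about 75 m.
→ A S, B W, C S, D NW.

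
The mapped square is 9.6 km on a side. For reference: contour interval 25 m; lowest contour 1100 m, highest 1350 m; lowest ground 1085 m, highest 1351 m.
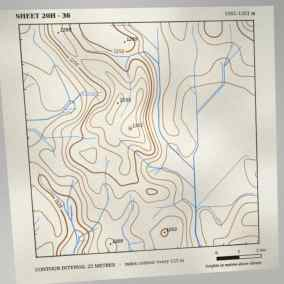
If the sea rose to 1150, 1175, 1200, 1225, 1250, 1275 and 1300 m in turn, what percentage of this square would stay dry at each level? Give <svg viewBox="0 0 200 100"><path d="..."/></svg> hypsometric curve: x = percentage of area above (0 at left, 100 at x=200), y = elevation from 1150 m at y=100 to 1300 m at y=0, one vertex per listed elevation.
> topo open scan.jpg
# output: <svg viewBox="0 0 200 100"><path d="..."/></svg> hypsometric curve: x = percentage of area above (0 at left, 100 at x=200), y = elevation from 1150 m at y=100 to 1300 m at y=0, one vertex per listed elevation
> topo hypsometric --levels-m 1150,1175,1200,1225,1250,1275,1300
<svg viewBox="0 0 200 100"><path d="M183 100l-52-17-40-16-33-17-22-17-18-16-9-17"/></svg>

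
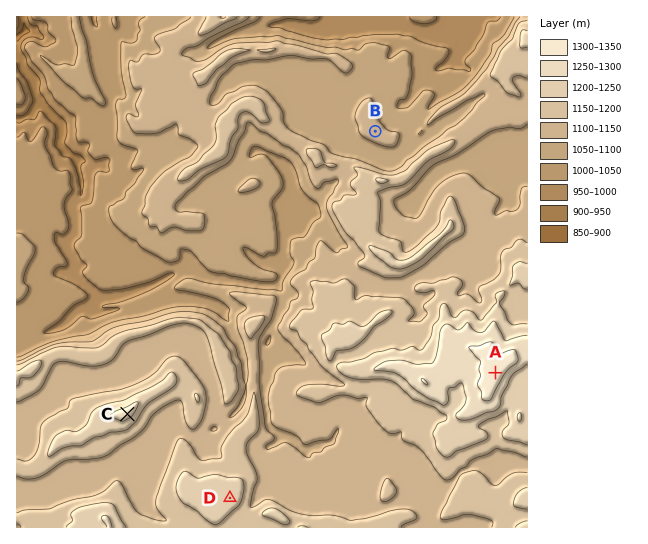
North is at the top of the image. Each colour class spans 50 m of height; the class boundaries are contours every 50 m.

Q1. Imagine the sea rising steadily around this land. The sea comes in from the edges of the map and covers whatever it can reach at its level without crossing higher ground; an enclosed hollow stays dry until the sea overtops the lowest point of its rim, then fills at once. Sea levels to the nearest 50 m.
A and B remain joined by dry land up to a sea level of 1100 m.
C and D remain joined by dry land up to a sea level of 1150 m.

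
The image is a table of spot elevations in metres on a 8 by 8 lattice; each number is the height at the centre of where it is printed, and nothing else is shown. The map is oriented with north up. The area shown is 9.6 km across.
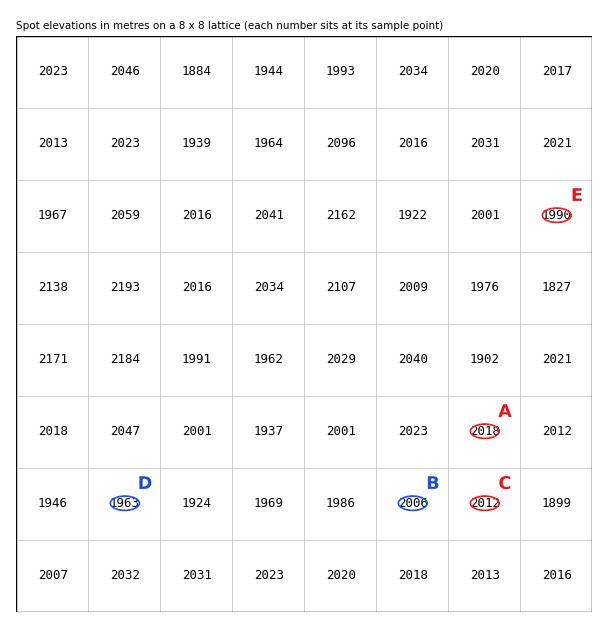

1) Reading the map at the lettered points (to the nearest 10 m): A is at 2020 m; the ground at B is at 2010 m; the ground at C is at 2010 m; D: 1960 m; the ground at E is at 1990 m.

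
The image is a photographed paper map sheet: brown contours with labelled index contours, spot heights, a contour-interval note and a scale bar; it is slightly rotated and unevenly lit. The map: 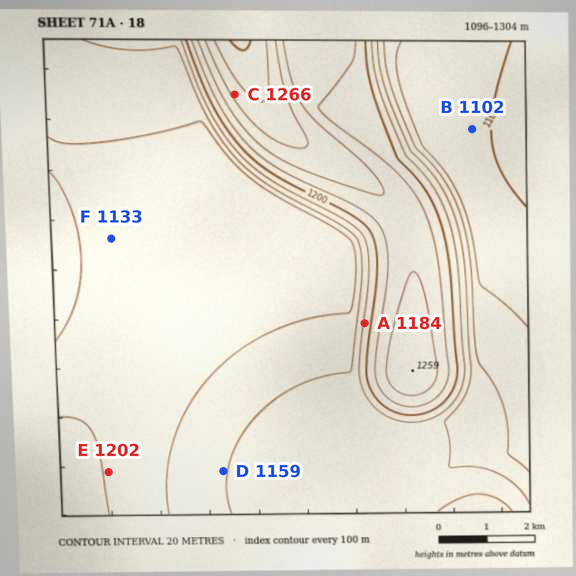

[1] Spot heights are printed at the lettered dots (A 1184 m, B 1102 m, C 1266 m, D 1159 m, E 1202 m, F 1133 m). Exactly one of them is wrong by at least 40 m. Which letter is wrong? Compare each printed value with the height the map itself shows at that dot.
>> E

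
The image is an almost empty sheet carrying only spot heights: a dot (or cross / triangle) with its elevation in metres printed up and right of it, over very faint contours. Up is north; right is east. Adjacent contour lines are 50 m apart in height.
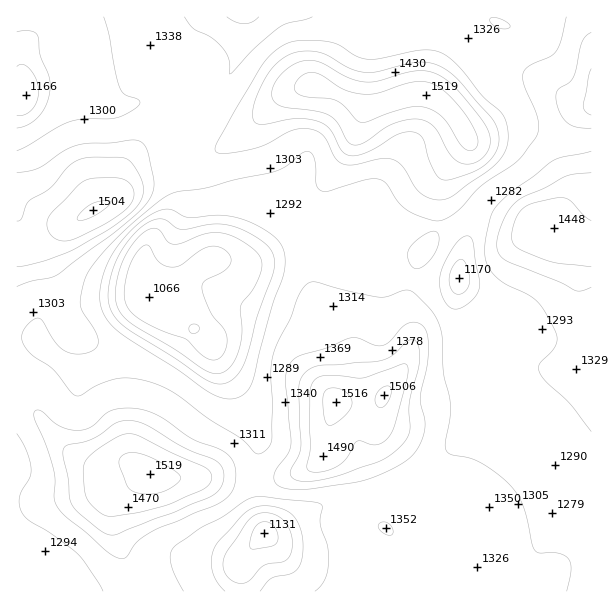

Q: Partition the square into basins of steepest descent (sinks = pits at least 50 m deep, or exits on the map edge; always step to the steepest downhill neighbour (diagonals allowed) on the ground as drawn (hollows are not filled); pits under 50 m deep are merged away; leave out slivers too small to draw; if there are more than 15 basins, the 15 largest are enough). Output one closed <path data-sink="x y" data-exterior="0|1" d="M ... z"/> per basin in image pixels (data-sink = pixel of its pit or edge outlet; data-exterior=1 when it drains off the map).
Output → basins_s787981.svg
<path data-sink="149 297" data-exterior="0" d="M492 16l-130 0-1 13-38 55-15 1-26 11-43 40-41 26-40 0-21 6-10 9-6 14-8 9-20 10-21 13-15 6-21 17-10 4-9 0-1 145 8 3 14 16 11 17 32 29 14 6 40-2 18 12 6 2 57 0 18 4 23 2 16-3 32-11 15-8 7-11 17 3 12 13 12 49 9 8 7 3-10 2-8 10-4 7-2 17 0 24 2 5 141 0 5-13 2-15-8-33-10-22-21-17-15-5-19-1-15-8-24-29-14-14-5-9 1-24 6-12 20-25 6-18 0-18-4-17 0-27 6-18 18-24 2-9 5-51 6-12 23-28 0-6-6-12 12-7 16-14 10-20 10-54-3-4-12-4z"/><path data-sink="459 278" data-exterior="0" d="M509 138l-29 2-9 0-3-2-4 11-19 22-6 12-5 51-2 9-18 24-6 18 0 27 4 17 0 18-6 18-20 25-6 12-1 24 5 9 14 14 24 29 15 8 19 1 15 5 21 17 10 22 8 33-6 28 87 0 1-206-16-18-2-45 0-15 4-23 4-34-4-7-26-17 13-29 0-7-7-15-11-15-17-17-9-5z"/><path data-sink="264 533" data-exterior="0" d="M333 451l-6 0-7 11-15 8-38 12-21 2-30-6-57 0-10-4-21 13-12 11-4 18 9 35 12 22 5 17 2 2 220 0 0-29 2-17 4-7 8-10 10-2-7-3-9-8-12-49-9-11z"/><path data-sink="26 95" data-exterior="0" d="M140 16l-124 1 1 233 9 0 10-4 21-17 15-6 21-13 20-10 5-8 3-16 7-17 41-42 5-13 0-17-5-10-12-12-5-9-1-11z"/><path data-sink="243 17" data-exterior="1" d="M360 16l-219 0-1 4 11 25 1 11 5 9 12 12 3 6 2 21-5 13-35 35-8 12-8 28 3-1 6-14 10-9 21-6 40 0 41-26 43-40 26-11 15-1 38-55 1-9z"/><path data-sink="42 591" data-exterior="1" d="M18 396l-2 0 0 195 122 1-2-11-15-30-6-18-3-21 4-14 12-11 20-14-13-9-40 2-14-6-32-29-17-24z"/><path data-sink="591 102" data-exterior="1" d="M591 16l-97 0 1 6 12 4 3 4-10 54-10 20-16 14-12 7 4 10 5 5 38-2 12 1 9 5 22 23 13 24-1 12-12 24 23 15 15 6 2 0z"/>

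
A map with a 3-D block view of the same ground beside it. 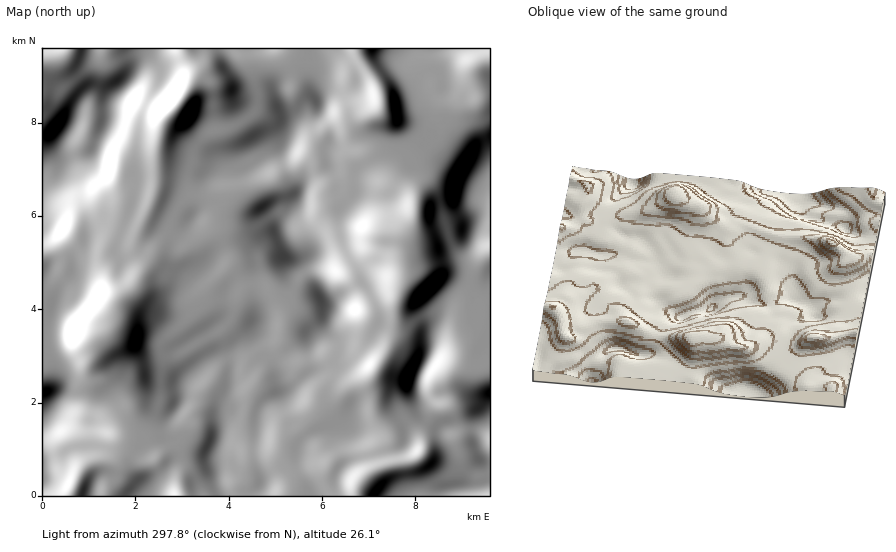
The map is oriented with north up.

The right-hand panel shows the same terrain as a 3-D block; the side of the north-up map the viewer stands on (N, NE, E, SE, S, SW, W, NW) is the E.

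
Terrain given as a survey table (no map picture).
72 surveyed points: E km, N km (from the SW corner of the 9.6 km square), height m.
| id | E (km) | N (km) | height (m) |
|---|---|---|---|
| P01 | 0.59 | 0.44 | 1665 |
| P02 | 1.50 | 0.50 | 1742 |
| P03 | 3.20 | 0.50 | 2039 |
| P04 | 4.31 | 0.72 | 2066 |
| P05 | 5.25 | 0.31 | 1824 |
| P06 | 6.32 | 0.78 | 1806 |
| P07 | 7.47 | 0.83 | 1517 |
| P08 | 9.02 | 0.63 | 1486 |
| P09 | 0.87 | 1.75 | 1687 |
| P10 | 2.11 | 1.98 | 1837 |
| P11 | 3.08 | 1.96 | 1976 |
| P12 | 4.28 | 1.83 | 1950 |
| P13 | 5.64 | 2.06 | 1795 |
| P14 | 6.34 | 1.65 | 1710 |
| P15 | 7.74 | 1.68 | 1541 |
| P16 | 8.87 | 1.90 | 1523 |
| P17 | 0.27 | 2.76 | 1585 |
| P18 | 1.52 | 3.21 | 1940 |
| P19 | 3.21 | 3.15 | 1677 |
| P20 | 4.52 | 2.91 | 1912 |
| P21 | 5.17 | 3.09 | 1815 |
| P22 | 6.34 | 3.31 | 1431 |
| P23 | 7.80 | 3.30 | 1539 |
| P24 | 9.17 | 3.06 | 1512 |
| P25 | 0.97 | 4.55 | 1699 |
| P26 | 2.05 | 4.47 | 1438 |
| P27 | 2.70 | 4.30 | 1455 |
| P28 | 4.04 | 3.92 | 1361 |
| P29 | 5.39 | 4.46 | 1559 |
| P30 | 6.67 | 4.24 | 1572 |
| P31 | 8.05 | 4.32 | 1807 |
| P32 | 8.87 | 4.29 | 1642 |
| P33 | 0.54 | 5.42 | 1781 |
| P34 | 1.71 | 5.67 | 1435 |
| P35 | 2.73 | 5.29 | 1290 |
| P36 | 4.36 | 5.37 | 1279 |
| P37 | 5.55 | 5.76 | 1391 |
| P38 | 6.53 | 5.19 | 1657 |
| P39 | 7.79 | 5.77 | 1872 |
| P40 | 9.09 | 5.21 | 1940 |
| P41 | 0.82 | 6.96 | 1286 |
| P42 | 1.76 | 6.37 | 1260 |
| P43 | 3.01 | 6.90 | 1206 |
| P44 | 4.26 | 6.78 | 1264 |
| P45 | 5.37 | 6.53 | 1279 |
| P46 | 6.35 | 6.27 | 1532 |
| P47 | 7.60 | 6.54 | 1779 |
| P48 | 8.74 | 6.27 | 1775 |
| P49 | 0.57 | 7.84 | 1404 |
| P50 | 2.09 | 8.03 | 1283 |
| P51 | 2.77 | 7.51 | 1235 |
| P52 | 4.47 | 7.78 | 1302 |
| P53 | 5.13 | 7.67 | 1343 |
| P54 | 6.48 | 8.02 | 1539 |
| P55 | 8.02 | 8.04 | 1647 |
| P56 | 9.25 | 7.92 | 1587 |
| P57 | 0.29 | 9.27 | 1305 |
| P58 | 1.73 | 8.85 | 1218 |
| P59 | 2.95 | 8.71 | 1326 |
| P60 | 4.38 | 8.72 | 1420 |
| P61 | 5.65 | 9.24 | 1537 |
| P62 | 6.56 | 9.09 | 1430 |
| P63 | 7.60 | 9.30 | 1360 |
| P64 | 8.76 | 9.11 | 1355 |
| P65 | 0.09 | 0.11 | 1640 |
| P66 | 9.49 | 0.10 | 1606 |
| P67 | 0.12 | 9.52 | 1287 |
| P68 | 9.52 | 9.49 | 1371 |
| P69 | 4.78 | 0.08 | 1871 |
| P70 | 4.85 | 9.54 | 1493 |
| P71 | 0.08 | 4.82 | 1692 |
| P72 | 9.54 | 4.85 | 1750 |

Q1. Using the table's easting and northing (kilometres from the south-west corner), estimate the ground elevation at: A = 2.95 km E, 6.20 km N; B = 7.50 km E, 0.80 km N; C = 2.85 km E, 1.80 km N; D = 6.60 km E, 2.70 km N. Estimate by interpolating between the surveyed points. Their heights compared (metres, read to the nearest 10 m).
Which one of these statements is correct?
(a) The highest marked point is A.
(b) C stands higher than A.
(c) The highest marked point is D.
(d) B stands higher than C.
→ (b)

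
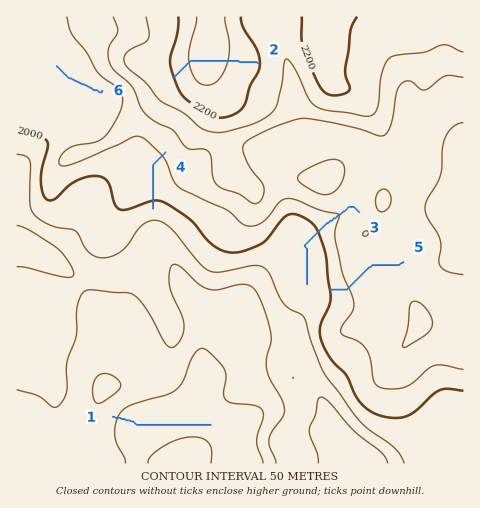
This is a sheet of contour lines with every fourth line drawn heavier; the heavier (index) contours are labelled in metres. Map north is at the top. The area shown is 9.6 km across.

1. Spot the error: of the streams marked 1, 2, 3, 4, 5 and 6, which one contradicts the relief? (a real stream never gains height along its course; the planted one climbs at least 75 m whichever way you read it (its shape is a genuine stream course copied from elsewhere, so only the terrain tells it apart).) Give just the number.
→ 2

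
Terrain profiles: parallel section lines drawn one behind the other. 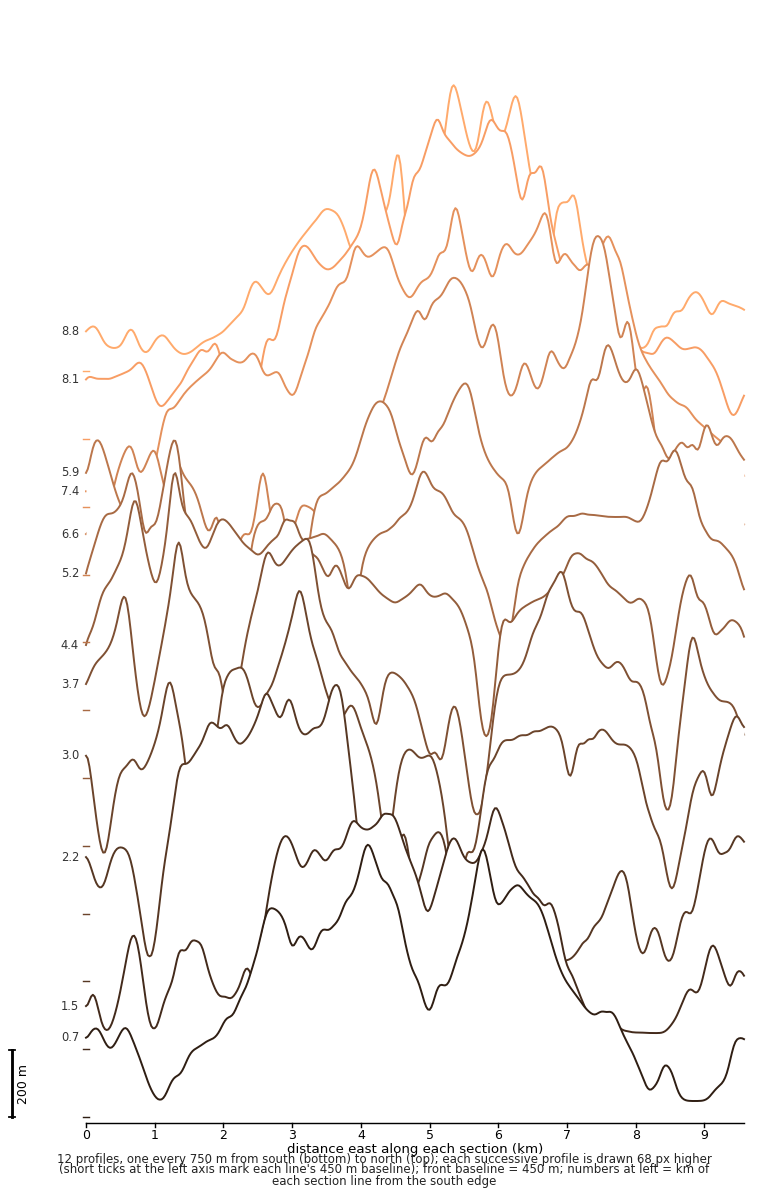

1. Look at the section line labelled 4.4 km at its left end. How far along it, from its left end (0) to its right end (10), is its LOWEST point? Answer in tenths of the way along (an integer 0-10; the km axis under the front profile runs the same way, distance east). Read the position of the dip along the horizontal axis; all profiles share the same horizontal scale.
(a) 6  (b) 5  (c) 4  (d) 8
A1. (a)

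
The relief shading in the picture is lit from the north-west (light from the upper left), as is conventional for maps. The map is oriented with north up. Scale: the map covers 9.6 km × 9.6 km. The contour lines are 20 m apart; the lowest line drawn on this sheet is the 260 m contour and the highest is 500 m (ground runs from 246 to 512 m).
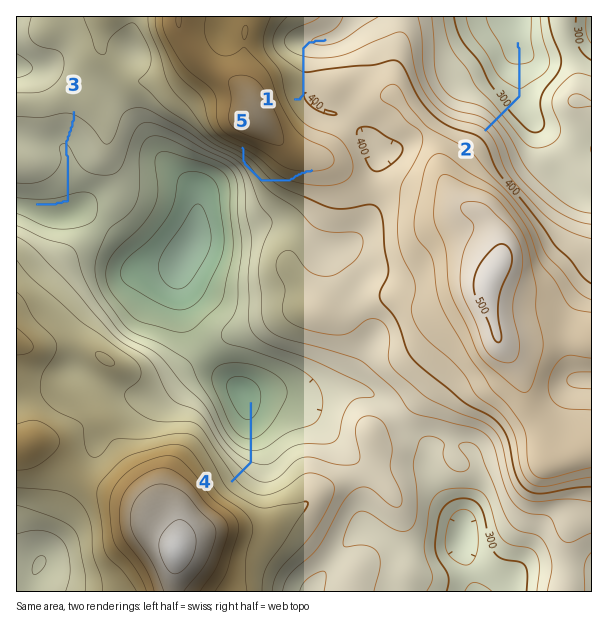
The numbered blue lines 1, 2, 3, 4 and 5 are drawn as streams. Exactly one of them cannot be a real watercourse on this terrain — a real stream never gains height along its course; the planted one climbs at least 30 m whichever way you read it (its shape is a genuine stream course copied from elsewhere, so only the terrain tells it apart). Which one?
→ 5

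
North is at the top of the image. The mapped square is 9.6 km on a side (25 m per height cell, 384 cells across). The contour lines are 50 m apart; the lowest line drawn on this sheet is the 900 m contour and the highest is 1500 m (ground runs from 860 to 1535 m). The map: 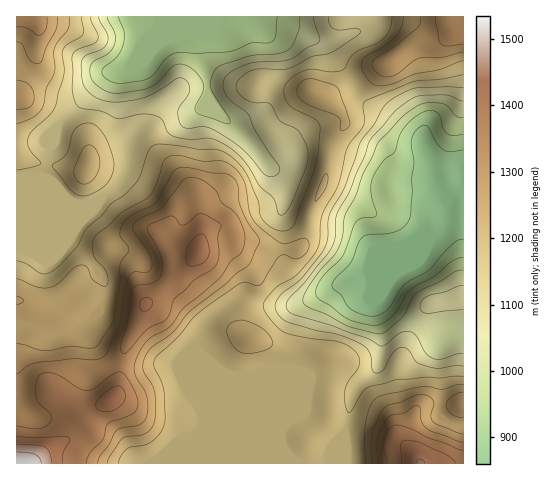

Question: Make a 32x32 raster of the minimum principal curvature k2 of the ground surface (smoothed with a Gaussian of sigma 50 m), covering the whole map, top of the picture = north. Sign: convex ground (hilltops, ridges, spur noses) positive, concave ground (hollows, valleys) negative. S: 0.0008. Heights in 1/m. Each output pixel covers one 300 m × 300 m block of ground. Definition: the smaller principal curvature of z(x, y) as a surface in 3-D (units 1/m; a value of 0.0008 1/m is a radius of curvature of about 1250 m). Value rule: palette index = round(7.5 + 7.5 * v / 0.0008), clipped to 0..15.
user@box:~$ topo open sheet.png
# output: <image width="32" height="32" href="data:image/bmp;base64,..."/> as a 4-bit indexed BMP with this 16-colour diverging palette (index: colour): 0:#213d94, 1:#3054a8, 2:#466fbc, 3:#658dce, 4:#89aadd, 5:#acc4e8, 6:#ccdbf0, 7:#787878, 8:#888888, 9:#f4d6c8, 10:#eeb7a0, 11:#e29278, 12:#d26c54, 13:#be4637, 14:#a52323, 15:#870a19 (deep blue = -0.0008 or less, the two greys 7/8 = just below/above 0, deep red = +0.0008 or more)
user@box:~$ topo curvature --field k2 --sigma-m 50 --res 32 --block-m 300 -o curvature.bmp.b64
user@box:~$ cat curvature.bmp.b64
<image width="32" height="32" href="data:image/bmp;base64,Qk12AgAAAAAAAHYAAAAoAAAAIAAAACAAAAABAAQAAAAAAAACAAATCwAAEwsAABAAAAAAAAAAlD0hAKhUMAC8b0YAzo1lAN2qiQDoxKwA8NvMAHh4eACIiIgAyNb0AKC37gB4kuIAVGzSADdGvgAjI6UAGQqHAIpjUxEjZ3d3d3dWdgRVmIVmRXiRRSZ3d3d2l1UGt4aTMSV5IohFZ3d3dndzM6gxADE1hFeIJWd3d3dmg0RkYQU3h2S6iDRnd3d3doM3dbYNKZdSe3dEd3d3d3Z1BWRWNzmXVEMjNXd1VndlZlA0NlZUZ4U1QiR3VlRFZ4ihOVI2dTRCSHRARlepZmeZhCljJEVURCZ1gwRoiWV2ZmI3RUNVeGQEeLcQN2VCVlIRNEVUh3eHBLuEcgFSAAJDNAWqeIZXZwKHVndgOFQAFmcweGlkN4UTUUZVhDdZggJXcgJpREJiVDBlimV1ZoYzN3dhRnd0N6QVZJsnhVa5dCNGdUZ3dxd0eXNnJ2UiR4UVZEZFd3dhVYl2R1tAEXYzOJhXZnd3RCMiRlVDNUB3YyZnZ2d3cVMTU2eYeWJBWJcTiGZmRUTKUmRYpnxwNDeYMGZ1doZVinNWZ2SIIEQWd3FHZGVjM3ljR2hmhQF2JVVUNkNWQVOIVUcxN1AHhkWIZDQieFUSaWZ3dCIAV2QyOJZmMGeaVDVmd1QUFFJGeHc0VlIFp1VFRWV4kDm4JrqUEyI2RUOHQhIhWZBYqkSnUiaoR3ZXhzACUjhTVXhkZURKyFZkRjAWcUcjVkIiEkU2RGZWhTd0eaJHdVVVVEVBIBAFdHlZlnMhZ3d3d2ZnV7hlNEWX"/>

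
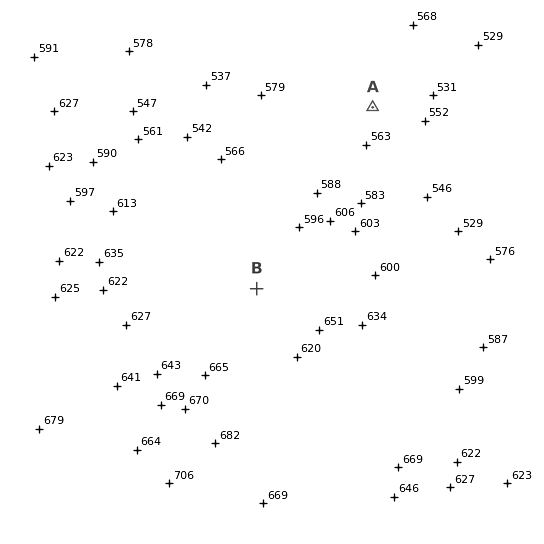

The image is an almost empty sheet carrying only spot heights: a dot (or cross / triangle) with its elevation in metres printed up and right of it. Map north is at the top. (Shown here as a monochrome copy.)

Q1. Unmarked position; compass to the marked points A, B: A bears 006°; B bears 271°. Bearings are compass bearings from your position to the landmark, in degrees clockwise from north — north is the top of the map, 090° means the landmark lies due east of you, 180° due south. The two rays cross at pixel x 353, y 290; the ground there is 620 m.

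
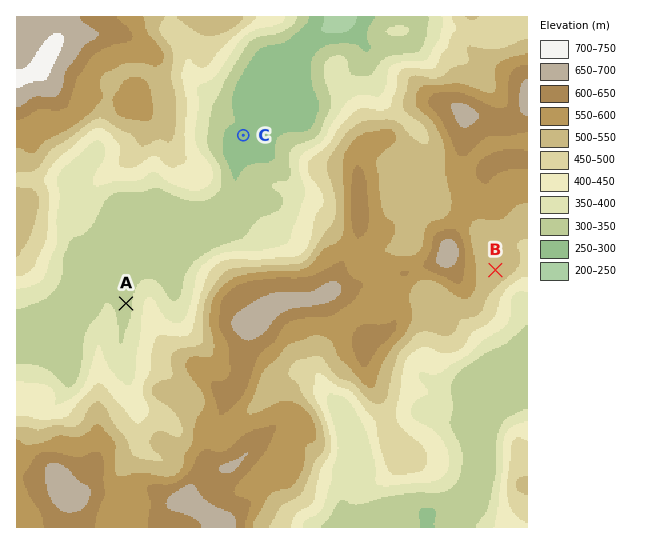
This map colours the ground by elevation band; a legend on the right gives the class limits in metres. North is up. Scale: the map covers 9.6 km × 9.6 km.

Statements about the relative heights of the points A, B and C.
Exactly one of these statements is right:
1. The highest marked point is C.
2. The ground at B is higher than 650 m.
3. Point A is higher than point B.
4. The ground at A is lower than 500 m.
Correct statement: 4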